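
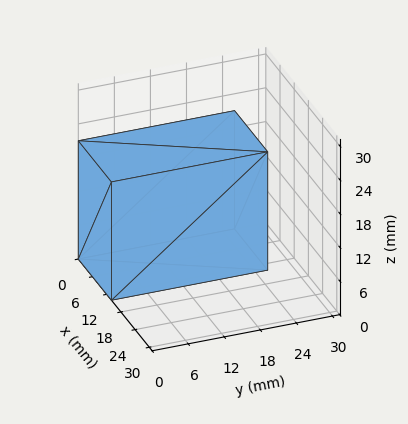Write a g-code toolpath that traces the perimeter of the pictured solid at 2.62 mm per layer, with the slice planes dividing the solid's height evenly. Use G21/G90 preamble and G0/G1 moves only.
Reading the render: the shape is a rectangular box, roughly 14 × 26 mm footprint and 21 mm tall (dimensions read to the nearest mm from the axis ticks). For the g-code, the solid's height is divided into equal slices at the stated Δz and each level perimeter traced with G1 moves after a G0 lift.

; perimeter-only toolpath
G21 ; units = mm
G90 ; absolute positioning
G28 ; home
; layer 1
G0 Z2.62
G0 X0.00 Y0.00
G1 X14.00 Y0.00
G1 X14.00 Y26.00
G1 X0.00 Y26.00
G1 X0.00 Y0.00
; layer 2
G0 Z5.25
G0 X0.00 Y0.00
G1 X14.00 Y0.00
G1 X14.00 Y26.00
G1 X0.00 Y26.00
G1 X0.00 Y0.00
; layer 3
G0 Z7.88
G0 X0.00 Y0.00
G1 X14.00 Y0.00
G1 X14.00 Y26.00
G1 X0.00 Y26.00
G1 X0.00 Y0.00
; layer 4
G0 Z10.50
G0 X0.00 Y0.00
G1 X14.00 Y0.00
G1 X14.00 Y26.00
G1 X0.00 Y26.00
G1 X0.00 Y0.00
; layer 5
G0 Z13.12
G0 X0.00 Y0.00
G1 X14.00 Y0.00
G1 X14.00 Y26.00
G1 X0.00 Y26.00
G1 X0.00 Y0.00
; layer 6
G0 Z15.75
G0 X0.00 Y0.00
G1 X14.00 Y0.00
G1 X14.00 Y26.00
G1 X0.00 Y26.00
G1 X0.00 Y0.00
; layer 7
G0 Z18.38
G0 X0.00 Y0.00
G1 X14.00 Y0.00
G1 X14.00 Y26.00
G1 X0.00 Y26.00
G1 X0.00 Y0.00
; layer 8
G0 Z21.00
G0 X0.00 Y0.00
G1 X14.00 Y0.00
G1 X14.00 Y26.00
G1 X0.00 Y26.00
G1 X0.00 Y0.00
M2 ; end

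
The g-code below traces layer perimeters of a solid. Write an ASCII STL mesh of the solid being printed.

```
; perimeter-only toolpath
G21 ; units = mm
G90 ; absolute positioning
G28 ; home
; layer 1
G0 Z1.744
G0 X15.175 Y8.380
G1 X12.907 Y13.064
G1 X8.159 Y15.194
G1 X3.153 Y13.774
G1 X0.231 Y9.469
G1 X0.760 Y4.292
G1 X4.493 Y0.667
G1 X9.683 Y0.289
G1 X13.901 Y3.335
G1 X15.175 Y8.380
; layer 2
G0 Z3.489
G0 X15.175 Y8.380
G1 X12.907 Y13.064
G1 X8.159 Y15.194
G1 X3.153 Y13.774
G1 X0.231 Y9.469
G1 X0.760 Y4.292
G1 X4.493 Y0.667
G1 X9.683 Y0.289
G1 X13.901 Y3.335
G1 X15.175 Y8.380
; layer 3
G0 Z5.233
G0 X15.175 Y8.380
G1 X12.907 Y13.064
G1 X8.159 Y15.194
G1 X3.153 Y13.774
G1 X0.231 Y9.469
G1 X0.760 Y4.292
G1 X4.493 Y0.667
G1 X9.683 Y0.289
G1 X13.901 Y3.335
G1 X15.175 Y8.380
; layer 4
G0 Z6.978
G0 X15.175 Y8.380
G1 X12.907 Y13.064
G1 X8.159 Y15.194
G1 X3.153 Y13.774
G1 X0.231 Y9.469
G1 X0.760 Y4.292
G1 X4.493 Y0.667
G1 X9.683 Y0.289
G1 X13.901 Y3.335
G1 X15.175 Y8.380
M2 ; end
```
solid part
  facet normal 0.0000 0.0000 -1.0000
    outer loop
      vertex 8.159 15.194 0.000
      vertex 12.907 13.064 0.000
      vertex 15.175 8.380 0.000
    endloop
  endfacet
  facet normal 0.0000 0.0000 -1.0000
    outer loop
      vertex 3.153 13.774 0.000
      vertex 8.159 15.194 0.000
      vertex 15.175 8.380 0.000
    endloop
  endfacet
  facet normal 0.0000 0.0000 -1.0000
    outer loop
      vertex 0.231 9.469 0.000
      vertex 3.153 13.774 0.000
      vertex 15.175 8.380 0.000
    endloop
  endfacet
  facet normal 0.0000 0.0000 -1.0000
    outer loop
      vertex 0.760 4.292 0.000
      vertex 0.231 9.469 0.000
      vertex 15.175 8.380 0.000
    endloop
  endfacet
  facet normal 0.0000 0.0000 -1.0000
    outer loop
      vertex 4.493 0.667 0.000
      vertex 0.760 4.292 0.000
      vertex 15.175 8.380 0.000
    endloop
  endfacet
  facet normal 0.0000 0.0000 -1.0000
    outer loop
      vertex 9.683 0.289 0.000
      vertex 4.493 0.667 0.000
      vertex 15.175 8.380 0.000
    endloop
  endfacet
  facet normal 0.0000 0.0000 -1.0000
    outer loop
      vertex 13.901 3.335 0.000
      vertex 9.683 0.289 0.000
      vertex 15.175 8.380 0.000
    endloop
  endfacet
  facet normal 0.0000 0.0000 1.0000
    outer loop
      vertex 15.175 8.380 6.978
      vertex 12.907 13.064 6.978
      vertex 8.159 15.194 6.978
    endloop
  endfacet
  facet normal 0.0000 0.0000 1.0000
    outer loop
      vertex 15.175 8.380 6.978
      vertex 8.159 15.194 6.978
      vertex 3.153 13.774 6.978
    endloop
  endfacet
  facet normal 0.0000 0.0000 1.0000
    outer loop
      vertex 15.175 8.380 6.978
      vertex 3.153 13.774 6.978
      vertex 0.231 9.469 6.978
    endloop
  endfacet
  facet normal 0.0000 0.0000 1.0000
    outer loop
      vertex 15.175 8.380 6.978
      vertex 0.231 9.469 6.978
      vertex 0.760 4.292 6.978
    endloop
  endfacet
  facet normal 0.0000 0.0000 1.0000
    outer loop
      vertex 15.175 8.380 6.978
      vertex 0.760 4.292 6.978
      vertex 4.493 0.667 6.978
    endloop
  endfacet
  facet normal 0.0000 0.0000 1.0000
    outer loop
      vertex 15.175 8.380 6.978
      vertex 4.493 0.667 6.978
      vertex 9.683 0.289 6.978
    endloop
  endfacet
  facet normal 0.0000 0.0000 1.0000
    outer loop
      vertex 15.175 8.380 6.978
      vertex 9.683 0.289 6.978
      vertex 13.901 3.335 6.978
    endloop
  endfacet
  facet normal 0.9000 0.4358 0.0000
    outer loop
      vertex 15.175 8.380 0.000
      vertex 12.907 13.064 0.000
      vertex 12.907 13.064 6.978
    endloop
  endfacet
  facet normal 0.9000 0.4358 0.0000
    outer loop
      vertex 15.175 8.380 0.000
      vertex 12.907 13.064 6.978
      vertex 15.175 8.380 6.978
    endloop
  endfacet
  facet normal 0.4093 0.9124 0.0000
    outer loop
      vertex 12.907 13.064 0.000
      vertex 8.159 15.194 0.000
      vertex 8.159 15.194 6.978
    endloop
  endfacet
  facet normal 0.4093 0.9124 0.0000
    outer loop
      vertex 12.907 13.064 0.000
      vertex 8.159 15.194 6.978
      vertex 12.907 13.064 6.978
    endloop
  endfacet
  facet normal -0.2729 0.9620 0.0000
    outer loop
      vertex 8.159 15.194 0.000
      vertex 3.153 13.774 0.000
      vertex 3.153 13.774 6.978
    endloop
  endfacet
  facet normal -0.2729 0.9620 0.0000
    outer loop
      vertex 8.159 15.194 0.000
      vertex 3.153 13.774 6.978
      vertex 8.159 15.194 6.978
    endloop
  endfacet
  facet normal -0.8274 0.5616 0.0000
    outer loop
      vertex 3.153 13.774 0.000
      vertex 0.231 9.469 0.000
      vertex 0.231 9.469 6.978
    endloop
  endfacet
  facet normal -0.8274 0.5616 0.0000
    outer loop
      vertex 3.153 13.774 0.000
      vertex 0.231 9.469 6.978
      vertex 3.153 13.774 6.978
    endloop
  endfacet
  facet normal -0.9948 -0.1017 0.0000
    outer loop
      vertex 0.231 9.469 0.000
      vertex 0.760 4.292 0.000
      vertex 0.760 4.292 6.978
    endloop
  endfacet
  facet normal -0.9948 -0.1017 0.0000
    outer loop
      vertex 0.231 9.469 0.000
      vertex 0.760 4.292 6.978
      vertex 0.231 9.469 6.978
    endloop
  endfacet
  facet normal -0.6967 -0.7174 0.0000
    outer loop
      vertex 0.760 4.292 0.000
      vertex 4.493 0.667 0.000
      vertex 4.493 0.667 6.978
    endloop
  endfacet
  facet normal -0.6967 -0.7174 0.0000
    outer loop
      vertex 0.760 4.292 0.000
      vertex 4.493 0.667 6.978
      vertex 0.760 4.292 6.978
    endloop
  endfacet
  facet normal -0.0726 -0.9974 0.0000
    outer loop
      vertex 4.493 0.667 0.000
      vertex 9.683 0.289 0.000
      vertex 9.683 0.289 6.978
    endloop
  endfacet
  facet normal -0.0726 -0.9974 0.0000
    outer loop
      vertex 4.493 0.667 0.000
      vertex 9.683 0.289 6.978
      vertex 4.493 0.667 6.978
    endloop
  endfacet
  facet normal 0.5854 -0.8107 0.0000
    outer loop
      vertex 9.683 0.289 0.000
      vertex 13.901 3.335 0.000
      vertex 13.901 3.335 6.978
    endloop
  endfacet
  facet normal 0.5854 -0.8107 0.0000
    outer loop
      vertex 9.683 0.289 0.000
      vertex 13.901 3.335 6.978
      vertex 9.683 0.289 6.978
    endloop
  endfacet
  facet normal 0.9696 -0.2448 0.0000
    outer loop
      vertex 13.901 3.335 0.000
      vertex 15.175 8.380 0.000
      vertex 15.175 8.380 6.978
    endloop
  endfacet
  facet normal 0.9696 -0.2448 0.0000
    outer loop
      vertex 13.901 3.335 0.000
      vertex 15.175 8.380 6.978
      vertex 13.901 3.335 6.978
    endloop
  endfacet
endsolid part

The G0 Z moves step by Δz≈1.744 mm. Every layer's G1 loop is the same polygon, so the solid is a straight extrusion of it from z=0 to z≈6.98. Closing with flat bottom and top caps and triangulating gives 32 facets — a regular 9-sided prism (a cylinder approximated with 9 flat sides), circumscribed radius ≈ 7.61 mm, height ≈ 6.98 mm.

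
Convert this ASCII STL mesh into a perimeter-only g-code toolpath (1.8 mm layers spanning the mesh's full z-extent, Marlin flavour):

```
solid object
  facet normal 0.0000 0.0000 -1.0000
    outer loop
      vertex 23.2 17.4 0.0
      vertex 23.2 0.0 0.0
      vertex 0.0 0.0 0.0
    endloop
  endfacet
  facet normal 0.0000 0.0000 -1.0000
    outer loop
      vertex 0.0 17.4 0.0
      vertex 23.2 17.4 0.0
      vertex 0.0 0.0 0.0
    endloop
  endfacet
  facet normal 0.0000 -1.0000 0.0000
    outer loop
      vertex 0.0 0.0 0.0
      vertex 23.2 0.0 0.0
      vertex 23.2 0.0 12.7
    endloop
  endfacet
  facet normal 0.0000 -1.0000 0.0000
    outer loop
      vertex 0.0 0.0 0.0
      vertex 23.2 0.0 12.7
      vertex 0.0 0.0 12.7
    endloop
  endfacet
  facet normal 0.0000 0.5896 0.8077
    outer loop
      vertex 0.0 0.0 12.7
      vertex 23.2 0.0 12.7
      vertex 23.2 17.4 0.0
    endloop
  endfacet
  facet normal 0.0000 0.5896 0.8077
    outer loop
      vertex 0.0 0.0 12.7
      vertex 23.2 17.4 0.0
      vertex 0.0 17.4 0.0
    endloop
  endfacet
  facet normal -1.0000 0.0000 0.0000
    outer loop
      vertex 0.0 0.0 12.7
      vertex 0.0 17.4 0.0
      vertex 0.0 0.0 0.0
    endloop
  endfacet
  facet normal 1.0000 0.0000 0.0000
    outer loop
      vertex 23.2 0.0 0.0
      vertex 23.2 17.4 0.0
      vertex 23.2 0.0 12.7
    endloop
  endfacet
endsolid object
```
; perimeter-only toolpath
G21 ; units = mm
G90 ; absolute positioning
G28 ; home
; layer 1
G0 Z1.8
G0 X0.0 Y0.0
G1 X23.2 Y0.0
G1 X23.2 Y14.9
G1 X0.0 Y14.9
G1 X0.0 Y0.0
; layer 2
G0 Z3.6
G0 X0.0 Y0.0
G1 X23.2 Y0.0
G1 X23.2 Y12.4
G1 X0.0 Y12.4
G1 X0.0 Y0.0
; layer 3
G0 Z5.4
G0 X0.0 Y0.0
G1 X23.2 Y0.0
G1 X23.2 Y9.9
G1 X0.0 Y9.9
G1 X0.0 Y0.0
; layer 4
G0 Z7.3
G0 X0.0 Y0.0
G1 X23.2 Y0.0
G1 X23.2 Y7.5
G1 X0.0 Y7.5
G1 X0.0 Y0.0
; layer 5
G0 Z9.1
G0 X0.0 Y0.0
G1 X23.2 Y0.0
G1 X23.2 Y5.0
G1 X0.0 Y5.0
G1 X0.0 Y0.0
; layer 6
G0 Z10.9
G0 X0.0 Y0.0
G1 X23.2 Y0.0
G1 X23.2 Y2.5
G1 X0.0 Y2.5
G1 X0.0 Y0.0
M2 ; end

The solid is a wedge (ramp): 23.2 × 17.4 mm base, rising to 12.7 mm along the y=0 edge and sloping linearly to z=0 at y=17.4. Slicing at Δz = 1.8 mm — 7 equal slices spanning the solid's height, so layer i sits at z = i·h/7 — gives 6 non-empty perimeters. Each is a 4-segment closed polygon; G0 lifts to the layer z and rapids to the start vertex, then G1 traces the edges. The cross-section shrinks linearly with z (the slice at the apex is degenerate and omitted).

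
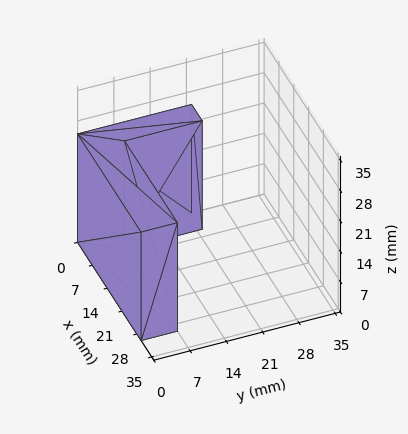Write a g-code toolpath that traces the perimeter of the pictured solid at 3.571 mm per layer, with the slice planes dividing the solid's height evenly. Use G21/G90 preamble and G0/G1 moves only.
Reading the render: the shape is an L-shaped prism: outer 30 × 22 mm, arm thicknesses ≈ 7 mm (horizontal) and 5 mm (vertical), extruded 25 mm in z (dimensions read to the nearest mm from the axis ticks). For the g-code, the solid's height is divided into equal slices at the stated Δz and each level perimeter traced with G1 moves after a G0 lift.

; perimeter-only toolpath
G21 ; units = mm
G90 ; absolute positioning
G28 ; home
; layer 1
G0 Z3.571
G0 X0.000 Y0.000
G1 X30.000 Y0.000
G1 X30.000 Y7.000
G1 X5.000 Y7.000
G1 X5.000 Y22.000
G1 X0.000 Y22.000
G1 X0.000 Y0.000
; layer 2
G0 Z7.143
G0 X0.000 Y0.000
G1 X30.000 Y0.000
G1 X30.000 Y7.000
G1 X5.000 Y7.000
G1 X5.000 Y22.000
G1 X0.000 Y22.000
G1 X0.000 Y0.000
; layer 3
G0 Z10.714
G0 X0.000 Y0.000
G1 X30.000 Y0.000
G1 X30.000 Y7.000
G1 X5.000 Y7.000
G1 X5.000 Y22.000
G1 X0.000 Y22.000
G1 X0.000 Y0.000
; layer 4
G0 Z14.286
G0 X0.000 Y0.000
G1 X30.000 Y0.000
G1 X30.000 Y7.000
G1 X5.000 Y7.000
G1 X5.000 Y22.000
G1 X0.000 Y22.000
G1 X0.000 Y0.000
; layer 5
G0 Z17.857
G0 X0.000 Y0.000
G1 X30.000 Y0.000
G1 X30.000 Y7.000
G1 X5.000 Y7.000
G1 X5.000 Y22.000
G1 X0.000 Y22.000
G1 X0.000 Y0.000
; layer 6
G0 Z21.429
G0 X0.000 Y0.000
G1 X30.000 Y0.000
G1 X30.000 Y7.000
G1 X5.000 Y7.000
G1 X5.000 Y22.000
G1 X0.000 Y22.000
G1 X0.000 Y0.000
; layer 7
G0 Z25.000
G0 X0.000 Y0.000
G1 X30.000 Y0.000
G1 X30.000 Y7.000
G1 X5.000 Y7.000
G1 X5.000 Y22.000
G1 X0.000 Y22.000
G1 X0.000 Y0.000
M2 ; end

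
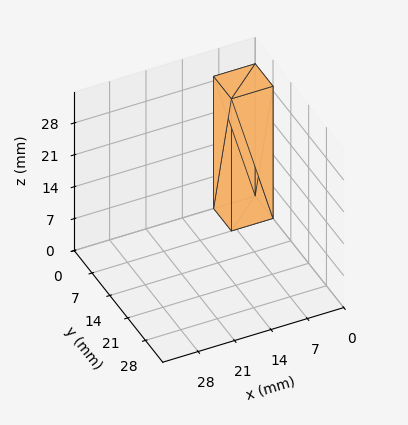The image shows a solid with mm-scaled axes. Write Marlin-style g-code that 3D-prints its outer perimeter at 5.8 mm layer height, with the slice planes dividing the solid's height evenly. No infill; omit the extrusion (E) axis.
Reading the render: the shape is a rectangular box, roughly 8 × 7 mm footprint and 29 mm tall (dimensions read to the nearest mm from the axis ticks). For the g-code, the solid's height is divided into equal slices at the stated Δz and each level perimeter traced with G1 moves after a G0 lift.

; perimeter-only toolpath
G21 ; units = mm
G90 ; absolute positioning
G28 ; home
; layer 1
G0 Z5.8
G0 X0.0 Y0.0
G1 X8.0 Y0.0
G1 X8.0 Y7.0
G1 X0.0 Y7.0
G1 X0.0 Y0.0
; layer 2
G0 Z11.6
G0 X0.0 Y0.0
G1 X8.0 Y0.0
G1 X8.0 Y7.0
G1 X0.0 Y7.0
G1 X0.0 Y0.0
; layer 3
G0 Z17.4
G0 X0.0 Y0.0
G1 X8.0 Y0.0
G1 X8.0 Y7.0
G1 X0.0 Y7.0
G1 X0.0 Y0.0
; layer 4
G0 Z23.2
G0 X0.0 Y0.0
G1 X8.0 Y0.0
G1 X8.0 Y7.0
G1 X0.0 Y7.0
G1 X0.0 Y0.0
; layer 5
G0 Z29.0
G0 X0.0 Y0.0
G1 X8.0 Y0.0
G1 X8.0 Y7.0
G1 X0.0 Y7.0
G1 X0.0 Y0.0
M2 ; end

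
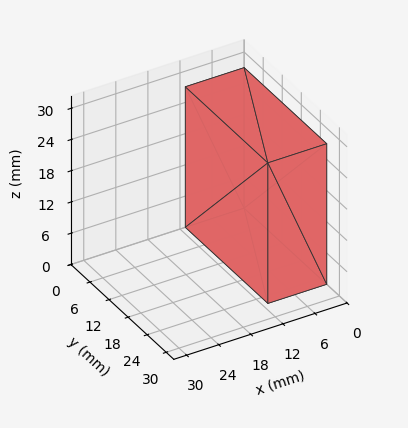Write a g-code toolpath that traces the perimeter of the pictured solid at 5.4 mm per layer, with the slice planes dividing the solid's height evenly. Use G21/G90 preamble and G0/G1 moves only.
Reading the render: the shape is a rectangular box, roughly 11 × 26 mm footprint and 27 mm tall (dimensions read to the nearest mm from the axis ticks). For the g-code, the solid's height is divided into equal slices at the stated Δz and each level perimeter traced with G1 moves after a G0 lift.

; perimeter-only toolpath
G21 ; units = mm
G90 ; absolute positioning
G28 ; home
; layer 1
G0 Z5.4
G0 X0.0 Y0.0
G1 X11.0 Y0.0
G1 X11.0 Y26.0
G1 X0.0 Y26.0
G1 X0.0 Y0.0
; layer 2
G0 Z10.8
G0 X0.0 Y0.0
G1 X11.0 Y0.0
G1 X11.0 Y26.0
G1 X0.0 Y26.0
G1 X0.0 Y0.0
; layer 3
G0 Z16.2
G0 X0.0 Y0.0
G1 X11.0 Y0.0
G1 X11.0 Y26.0
G1 X0.0 Y26.0
G1 X0.0 Y0.0
; layer 4
G0 Z21.6
G0 X0.0 Y0.0
G1 X11.0 Y0.0
G1 X11.0 Y26.0
G1 X0.0 Y26.0
G1 X0.0 Y0.0
; layer 5
G0 Z27.0
G0 X0.0 Y0.0
G1 X11.0 Y0.0
G1 X11.0 Y26.0
G1 X0.0 Y26.0
G1 X0.0 Y0.0
M2 ; end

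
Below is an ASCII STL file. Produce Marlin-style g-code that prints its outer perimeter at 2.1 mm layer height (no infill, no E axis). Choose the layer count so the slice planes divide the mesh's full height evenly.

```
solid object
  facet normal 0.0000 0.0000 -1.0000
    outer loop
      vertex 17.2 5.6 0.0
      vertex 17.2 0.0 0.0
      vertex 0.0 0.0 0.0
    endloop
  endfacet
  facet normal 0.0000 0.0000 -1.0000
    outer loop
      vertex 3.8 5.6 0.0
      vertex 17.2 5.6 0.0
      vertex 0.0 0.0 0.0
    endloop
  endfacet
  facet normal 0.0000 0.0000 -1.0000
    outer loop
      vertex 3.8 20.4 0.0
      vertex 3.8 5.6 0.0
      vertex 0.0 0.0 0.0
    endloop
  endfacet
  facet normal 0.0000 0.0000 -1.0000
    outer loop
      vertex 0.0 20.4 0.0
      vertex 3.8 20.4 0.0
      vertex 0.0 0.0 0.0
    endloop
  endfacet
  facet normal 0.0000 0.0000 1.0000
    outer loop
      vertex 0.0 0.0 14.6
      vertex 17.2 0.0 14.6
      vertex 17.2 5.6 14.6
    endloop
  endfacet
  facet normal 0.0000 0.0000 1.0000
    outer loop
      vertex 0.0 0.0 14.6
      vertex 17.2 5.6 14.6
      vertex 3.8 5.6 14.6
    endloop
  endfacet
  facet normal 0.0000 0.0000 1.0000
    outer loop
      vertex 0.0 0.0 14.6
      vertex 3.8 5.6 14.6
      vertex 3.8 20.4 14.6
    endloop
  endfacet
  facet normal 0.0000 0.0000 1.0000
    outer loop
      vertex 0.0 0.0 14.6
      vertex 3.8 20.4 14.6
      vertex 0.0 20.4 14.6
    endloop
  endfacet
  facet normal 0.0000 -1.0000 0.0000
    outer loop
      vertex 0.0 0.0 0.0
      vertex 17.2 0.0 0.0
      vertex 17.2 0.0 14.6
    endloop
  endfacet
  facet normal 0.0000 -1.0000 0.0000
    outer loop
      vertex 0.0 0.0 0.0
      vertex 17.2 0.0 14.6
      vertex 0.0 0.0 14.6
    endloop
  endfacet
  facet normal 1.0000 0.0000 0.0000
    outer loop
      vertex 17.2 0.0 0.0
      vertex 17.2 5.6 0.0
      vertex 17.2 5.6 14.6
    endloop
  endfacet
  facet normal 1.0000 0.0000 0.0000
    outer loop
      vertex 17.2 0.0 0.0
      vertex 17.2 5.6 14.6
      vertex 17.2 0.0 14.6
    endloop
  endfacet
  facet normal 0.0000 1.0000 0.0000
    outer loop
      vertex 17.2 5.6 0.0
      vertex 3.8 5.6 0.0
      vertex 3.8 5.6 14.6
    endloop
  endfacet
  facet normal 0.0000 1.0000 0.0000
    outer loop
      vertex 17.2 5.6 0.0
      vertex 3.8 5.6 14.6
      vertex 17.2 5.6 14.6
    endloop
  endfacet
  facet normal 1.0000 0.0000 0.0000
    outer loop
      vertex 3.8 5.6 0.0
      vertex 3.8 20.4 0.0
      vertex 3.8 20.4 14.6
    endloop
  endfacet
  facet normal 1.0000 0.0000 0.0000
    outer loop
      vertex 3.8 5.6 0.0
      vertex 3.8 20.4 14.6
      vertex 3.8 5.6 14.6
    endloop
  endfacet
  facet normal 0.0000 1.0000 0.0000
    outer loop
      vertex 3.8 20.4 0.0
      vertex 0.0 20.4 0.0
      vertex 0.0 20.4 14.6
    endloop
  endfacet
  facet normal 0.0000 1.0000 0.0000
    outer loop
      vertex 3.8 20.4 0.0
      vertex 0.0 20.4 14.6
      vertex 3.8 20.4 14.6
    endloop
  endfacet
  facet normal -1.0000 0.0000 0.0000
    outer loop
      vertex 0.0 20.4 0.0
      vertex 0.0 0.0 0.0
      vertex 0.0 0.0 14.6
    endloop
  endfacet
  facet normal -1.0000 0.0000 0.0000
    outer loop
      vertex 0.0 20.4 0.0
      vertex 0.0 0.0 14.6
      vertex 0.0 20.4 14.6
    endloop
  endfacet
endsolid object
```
; perimeter-only toolpath
G21 ; units = mm
G90 ; absolute positioning
G28 ; home
; layer 1
G0 Z2.1
G0 X0.0 Y0.0
G1 X17.2 Y0.0
G1 X17.2 Y5.6
G1 X3.8 Y5.6
G1 X3.8 Y20.4
G1 X0.0 Y20.4
G1 X0.0 Y0.0
; layer 2
G0 Z4.2
G0 X0.0 Y0.0
G1 X17.2 Y0.0
G1 X17.2 Y5.6
G1 X3.8 Y5.6
G1 X3.8 Y20.4
G1 X0.0 Y20.4
G1 X0.0 Y0.0
; layer 3
G0 Z6.3
G0 X0.0 Y0.0
G1 X17.2 Y0.0
G1 X17.2 Y5.6
G1 X3.8 Y5.6
G1 X3.8 Y20.4
G1 X0.0 Y20.4
G1 X0.0 Y0.0
; layer 4
G0 Z8.3
G0 X0.0 Y0.0
G1 X17.2 Y0.0
G1 X17.2 Y5.6
G1 X3.8 Y5.6
G1 X3.8 Y20.4
G1 X0.0 Y20.4
G1 X0.0 Y0.0
; layer 5
G0 Z10.4
G0 X0.0 Y0.0
G1 X17.2 Y0.0
G1 X17.2 Y5.6
G1 X3.8 Y5.6
G1 X3.8 Y20.4
G1 X0.0 Y20.4
G1 X0.0 Y0.0
; layer 6
G0 Z12.5
G0 X0.0 Y0.0
G1 X17.2 Y0.0
G1 X17.2 Y5.6
G1 X3.8 Y5.6
G1 X3.8 Y20.4
G1 X0.0 Y20.4
G1 X0.0 Y0.0
; layer 7
G0 Z14.6
G0 X0.0 Y0.0
G1 X17.2 Y0.0
G1 X17.2 Y5.6
G1 X3.8 Y5.6
G1 X3.8 Y20.4
G1 X0.0 Y20.4
G1 X0.0 Y0.0
M2 ; end

The solid is an L-shaped prism: outer 17.2 × 20.4 mm, arm thicknesses ≈ 5.6 mm (horizontal) and 3.8 mm (vertical), extruded 14.6 mm in z. Slicing at Δz = 2.1 mm — 7 equal slices spanning the solid's height, so layer i sits at z = i·h/7 — gives 7 non-empty perimeters. Each is a 6-segment closed polygon; G0 lifts to the layer z and rapids to the start vertex, then G1 traces the edges.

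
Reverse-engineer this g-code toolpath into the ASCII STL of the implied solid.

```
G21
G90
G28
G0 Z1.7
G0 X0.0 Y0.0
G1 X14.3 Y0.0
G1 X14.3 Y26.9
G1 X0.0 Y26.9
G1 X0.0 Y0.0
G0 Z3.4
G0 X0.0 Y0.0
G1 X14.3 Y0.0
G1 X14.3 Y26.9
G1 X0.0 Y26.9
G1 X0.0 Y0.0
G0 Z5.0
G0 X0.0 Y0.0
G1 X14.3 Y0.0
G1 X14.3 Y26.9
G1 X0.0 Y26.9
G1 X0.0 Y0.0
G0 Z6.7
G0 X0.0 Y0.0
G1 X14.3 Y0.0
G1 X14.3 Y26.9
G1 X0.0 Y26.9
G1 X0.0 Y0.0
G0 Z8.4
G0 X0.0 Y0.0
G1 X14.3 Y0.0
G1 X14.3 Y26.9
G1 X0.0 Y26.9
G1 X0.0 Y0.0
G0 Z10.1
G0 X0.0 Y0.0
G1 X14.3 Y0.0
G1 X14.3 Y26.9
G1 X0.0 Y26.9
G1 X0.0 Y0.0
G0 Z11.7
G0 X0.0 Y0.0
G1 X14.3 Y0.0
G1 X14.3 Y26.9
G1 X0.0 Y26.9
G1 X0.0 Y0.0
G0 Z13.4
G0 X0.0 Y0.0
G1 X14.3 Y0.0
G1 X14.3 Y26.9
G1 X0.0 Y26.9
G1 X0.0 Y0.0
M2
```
solid part
  facet normal 0.0000 0.0000 -1.0000
    outer loop
      vertex 14.3 26.9 0.0
      vertex 14.3 0.0 0.0
      vertex 0.0 0.0 0.0
    endloop
  endfacet
  facet normal 0.0000 0.0000 -1.0000
    outer loop
      vertex 0.0 26.9 0.0
      vertex 14.3 26.9 0.0
      vertex 0.0 0.0 0.0
    endloop
  endfacet
  facet normal 0.0000 0.0000 1.0000
    outer loop
      vertex 0.0 0.0 13.4
      vertex 14.3 0.0 13.4
      vertex 14.3 26.9 13.4
    endloop
  endfacet
  facet normal 0.0000 0.0000 1.0000
    outer loop
      vertex 0.0 0.0 13.4
      vertex 14.3 26.9 13.4
      vertex 0.0 26.9 13.4
    endloop
  endfacet
  facet normal 0.0000 -1.0000 0.0000
    outer loop
      vertex 0.0 0.0 0.0
      vertex 14.3 0.0 0.0
      vertex 14.3 0.0 13.4
    endloop
  endfacet
  facet normal 0.0000 -1.0000 0.0000
    outer loop
      vertex 0.0 0.0 0.0
      vertex 14.3 0.0 13.4
      vertex 0.0 0.0 13.4
    endloop
  endfacet
  facet normal 0.0000 1.0000 0.0000
    outer loop
      vertex 14.3 26.9 13.4
      vertex 14.3 26.9 0.0
      vertex 0.0 26.9 0.0
    endloop
  endfacet
  facet normal 0.0000 1.0000 0.0000
    outer loop
      vertex 0.0 26.9 13.4
      vertex 14.3 26.9 13.4
      vertex 0.0 26.9 0.0
    endloop
  endfacet
  facet normal -1.0000 0.0000 0.0000
    outer loop
      vertex 0.0 26.9 13.4
      vertex 0.0 26.9 0.0
      vertex 0.0 0.0 0.0
    endloop
  endfacet
  facet normal -1.0000 0.0000 0.0000
    outer loop
      vertex 0.0 0.0 13.4
      vertex 0.0 26.9 13.4
      vertex 0.0 0.0 0.0
    endloop
  endfacet
  facet normal 1.0000 0.0000 0.0000
    outer loop
      vertex 14.3 0.0 0.0
      vertex 14.3 26.9 0.0
      vertex 14.3 26.9 13.4
    endloop
  endfacet
  facet normal 1.0000 0.0000 0.0000
    outer loop
      vertex 14.3 0.0 0.0
      vertex 14.3 26.9 13.4
      vertex 14.3 0.0 13.4
    endloop
  endfacet
endsolid part

The G0 Z moves step by Δz≈1.7 mm. Every layer's G1 loop is the same polygon, so the solid is a straight extrusion of it from z=0 to z≈13.4. Closing with flat bottom and top caps and triangulating gives 12 facets — a rectangular box, roughly 14.3 × 26.9 mm footprint and 13.4 mm tall.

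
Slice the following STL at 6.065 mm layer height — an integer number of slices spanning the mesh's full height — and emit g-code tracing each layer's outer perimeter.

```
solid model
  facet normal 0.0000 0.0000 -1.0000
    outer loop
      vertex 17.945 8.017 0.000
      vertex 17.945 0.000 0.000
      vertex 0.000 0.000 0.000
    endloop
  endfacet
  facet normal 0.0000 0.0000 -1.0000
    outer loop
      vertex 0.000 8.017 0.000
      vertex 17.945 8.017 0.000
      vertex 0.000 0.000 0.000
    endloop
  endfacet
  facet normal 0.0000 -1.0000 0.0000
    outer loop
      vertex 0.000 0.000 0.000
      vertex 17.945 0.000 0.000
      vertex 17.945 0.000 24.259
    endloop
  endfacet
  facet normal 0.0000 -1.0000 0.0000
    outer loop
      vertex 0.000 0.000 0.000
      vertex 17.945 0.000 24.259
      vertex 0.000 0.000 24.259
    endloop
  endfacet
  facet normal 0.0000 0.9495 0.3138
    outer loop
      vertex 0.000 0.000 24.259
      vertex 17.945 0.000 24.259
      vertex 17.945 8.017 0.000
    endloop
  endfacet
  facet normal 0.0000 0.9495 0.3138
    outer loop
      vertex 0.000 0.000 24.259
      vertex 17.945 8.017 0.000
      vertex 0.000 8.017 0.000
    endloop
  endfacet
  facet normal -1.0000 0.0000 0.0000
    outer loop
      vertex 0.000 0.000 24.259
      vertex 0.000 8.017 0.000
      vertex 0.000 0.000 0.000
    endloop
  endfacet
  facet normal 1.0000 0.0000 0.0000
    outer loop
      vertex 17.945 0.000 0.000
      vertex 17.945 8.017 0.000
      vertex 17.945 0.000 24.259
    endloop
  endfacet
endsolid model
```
; perimeter-only toolpath
G21 ; units = mm
G90 ; absolute positioning
G28 ; home
; layer 1
G0 Z6.065
G0 X0.000 Y0.000
G1 X17.945 Y0.000
G1 X17.945 Y6.013
G1 X0.000 Y6.013
G1 X0.000 Y0.000
; layer 2
G0 Z12.130
G0 X0.000 Y0.000
G1 X17.945 Y0.000
G1 X17.945 Y4.008
G1 X0.000 Y4.008
G1 X0.000 Y0.000
; layer 3
G0 Z18.194
G0 X0.000 Y0.000
G1 X17.945 Y0.000
G1 X17.945 Y2.004
G1 X0.000 Y2.004
G1 X0.000 Y0.000
M2 ; end

The solid is a wedge (ramp): 17.9 × 8.02 mm base, rising to 24.3 mm along the y=0 edge and sloping linearly to z=0 at y=8.02. Slicing at Δz = 6.065 mm — 4 equal slices spanning the solid's height, so layer i sits at z = i·h/4 — gives 3 non-empty perimeters. Each is a 4-segment closed polygon; G0 lifts to the layer z and rapids to the start vertex, then G1 traces the edges. The cross-section shrinks linearly with z (the slice at the apex is degenerate and omitted).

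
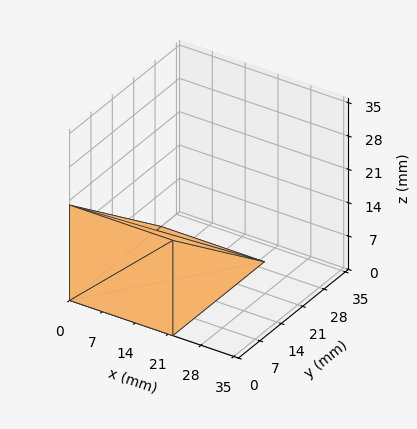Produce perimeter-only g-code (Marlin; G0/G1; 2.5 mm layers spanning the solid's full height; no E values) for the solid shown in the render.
Reading the render: the shape is a wedge (ramp): 22 × 30 mm base, rising to 20 mm along the y=0 edge and sloping linearly to z=0 at y=30 (dimensions read to the nearest mm from the axis ticks). For the g-code, the solid's height is divided into equal slices at the stated Δz and each level perimeter traced with G1 moves after a G0 lift.

; perimeter-only toolpath
G21 ; units = mm
G90 ; absolute positioning
G28 ; home
; layer 1
G0 Z2.5
G0 X0.0 Y0.0
G1 X22.0 Y0.0
G1 X22.0 Y26.2
G1 X0.0 Y26.2
G1 X0.0 Y0.0
; layer 2
G0 Z5.0
G0 X0.0 Y0.0
G1 X22.0 Y0.0
G1 X22.0 Y22.5
G1 X0.0 Y22.5
G1 X0.0 Y0.0
; layer 3
G0 Z7.5
G0 X0.0 Y0.0
G1 X22.0 Y0.0
G1 X22.0 Y18.8
G1 X0.0 Y18.8
G1 X0.0 Y0.0
; layer 4
G0 Z10.0
G0 X0.0 Y0.0
G1 X22.0 Y0.0
G1 X22.0 Y15.0
G1 X0.0 Y15.0
G1 X0.0 Y0.0
; layer 5
G0 Z12.5
G0 X0.0 Y0.0
G1 X22.0 Y0.0
G1 X22.0 Y11.2
G1 X0.0 Y11.2
G1 X0.0 Y0.0
; layer 6
G0 Z15.0
G0 X0.0 Y0.0
G1 X22.0 Y0.0
G1 X22.0 Y7.5
G1 X0.0 Y7.5
G1 X0.0 Y0.0
; layer 7
G0 Z17.5
G0 X0.0 Y0.0
G1 X22.0 Y0.0
G1 X22.0 Y3.8
G1 X0.0 Y3.8
G1 X0.0 Y0.0
M2 ; end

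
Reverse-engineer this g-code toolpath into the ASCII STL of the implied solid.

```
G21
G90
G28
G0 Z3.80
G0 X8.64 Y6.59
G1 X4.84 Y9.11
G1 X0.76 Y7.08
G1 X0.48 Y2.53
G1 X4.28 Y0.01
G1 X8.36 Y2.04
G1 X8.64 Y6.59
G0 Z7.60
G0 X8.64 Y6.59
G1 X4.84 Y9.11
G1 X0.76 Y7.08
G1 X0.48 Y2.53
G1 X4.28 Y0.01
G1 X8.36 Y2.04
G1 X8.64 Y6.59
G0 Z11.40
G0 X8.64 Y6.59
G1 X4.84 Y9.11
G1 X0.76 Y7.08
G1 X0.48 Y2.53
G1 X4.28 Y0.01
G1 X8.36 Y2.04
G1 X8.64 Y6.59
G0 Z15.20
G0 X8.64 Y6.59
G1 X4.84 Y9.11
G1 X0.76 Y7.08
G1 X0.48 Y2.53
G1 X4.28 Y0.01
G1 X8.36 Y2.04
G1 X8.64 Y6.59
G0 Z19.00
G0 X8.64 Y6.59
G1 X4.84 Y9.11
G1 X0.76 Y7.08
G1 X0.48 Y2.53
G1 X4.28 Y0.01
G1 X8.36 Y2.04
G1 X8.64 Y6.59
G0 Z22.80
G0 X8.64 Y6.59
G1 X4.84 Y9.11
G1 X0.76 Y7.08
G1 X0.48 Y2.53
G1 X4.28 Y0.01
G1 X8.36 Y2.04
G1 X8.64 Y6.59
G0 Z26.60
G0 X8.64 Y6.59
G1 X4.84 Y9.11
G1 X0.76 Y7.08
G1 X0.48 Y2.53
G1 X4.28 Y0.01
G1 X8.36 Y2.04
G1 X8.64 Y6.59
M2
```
solid part
  facet normal 0.0000 0.0000 -1.0000
    outer loop
      vertex 0.76 7.08 0.00
      vertex 4.84 9.11 0.00
      vertex 8.64 6.59 0.00
    endloop
  endfacet
  facet normal 0.0000 0.0000 -1.0000
    outer loop
      vertex 0.48 2.53 0.00
      vertex 0.76 7.08 0.00
      vertex 8.64 6.59 0.00
    endloop
  endfacet
  facet normal 0.0000 0.0000 -1.0000
    outer loop
      vertex 4.28 0.01 0.00
      vertex 0.48 2.53 0.00
      vertex 8.64 6.59 0.00
    endloop
  endfacet
  facet normal 0.0000 0.0000 -1.0000
    outer loop
      vertex 8.36 2.04 0.00
      vertex 4.28 0.01 0.00
      vertex 8.64 6.59 0.00
    endloop
  endfacet
  facet normal 0.0000 0.0000 1.0000
    outer loop
      vertex 8.64 6.59 26.60
      vertex 4.84 9.11 26.60
      vertex 0.76 7.08 26.60
    endloop
  endfacet
  facet normal 0.0000 0.0000 1.0000
    outer loop
      vertex 8.64 6.59 26.60
      vertex 0.76 7.08 26.60
      vertex 0.48 2.53 26.60
    endloop
  endfacet
  facet normal 0.0000 0.0000 1.0000
    outer loop
      vertex 8.64 6.59 26.60
      vertex 0.48 2.53 26.60
      vertex 4.28 0.01 26.60
    endloop
  endfacet
  facet normal 0.0000 0.0000 1.0000
    outer loop
      vertex 8.64 6.59 26.60
      vertex 4.28 0.01 26.60
      vertex 8.36 2.04 26.60
    endloop
  endfacet
  facet normal 0.5527 0.8334 0.0000
    outer loop
      vertex 8.64 6.59 0.00
      vertex 4.84 9.11 0.00
      vertex 4.84 9.11 26.60
    endloop
  endfacet
  facet normal 0.5527 0.8334 0.0000
    outer loop
      vertex 8.64 6.59 0.00
      vertex 4.84 9.11 26.60
      vertex 8.64 6.59 26.60
    endloop
  endfacet
  facet normal -0.4455 0.8953 0.0000
    outer loop
      vertex 4.84 9.11 0.00
      vertex 0.76 7.08 0.00
      vertex 0.76 7.08 26.60
    endloop
  endfacet
  facet normal -0.4455 0.8953 0.0000
    outer loop
      vertex 4.84 9.11 0.00
      vertex 0.76 7.08 26.60
      vertex 4.84 9.11 26.60
    endloop
  endfacet
  facet normal -0.9981 0.0614 0.0000
    outer loop
      vertex 0.76 7.08 0.00
      vertex 0.48 2.53 0.00
      vertex 0.48 2.53 26.60
    endloop
  endfacet
  facet normal -0.9981 0.0614 0.0000
    outer loop
      vertex 0.76 7.08 0.00
      vertex 0.48 2.53 26.60
      vertex 0.76 7.08 26.60
    endloop
  endfacet
  facet normal -0.5527 -0.8334 0.0000
    outer loop
      vertex 0.48 2.53 0.00
      vertex 4.28 0.01 0.00
      vertex 4.28 0.01 26.60
    endloop
  endfacet
  facet normal -0.5527 -0.8334 0.0000
    outer loop
      vertex 0.48 2.53 0.00
      vertex 4.28 0.01 26.60
      vertex 0.48 2.53 26.60
    endloop
  endfacet
  facet normal 0.4455 -0.8953 0.0000
    outer loop
      vertex 4.28 0.01 0.00
      vertex 8.36 2.04 0.00
      vertex 8.36 2.04 26.60
    endloop
  endfacet
  facet normal 0.4455 -0.8953 0.0000
    outer loop
      vertex 4.28 0.01 0.00
      vertex 8.36 2.04 26.60
      vertex 4.28 0.01 26.60
    endloop
  endfacet
  facet normal 0.9981 -0.0614 0.0000
    outer loop
      vertex 8.36 2.04 0.00
      vertex 8.64 6.59 0.00
      vertex 8.64 6.59 26.60
    endloop
  endfacet
  facet normal 0.9981 -0.0614 0.0000
    outer loop
      vertex 8.36 2.04 0.00
      vertex 8.64 6.59 26.60
      vertex 8.36 2.04 26.60
    endloop
  endfacet
endsolid part

The G0 Z moves step by Δz≈3.80 mm. Every layer's G1 loop is the same polygon, so the solid is a straight extrusion of it from z=0 to z≈26.6. Closing with flat bottom and top caps and triangulating gives 20 facets — a regular 6-sided prism (a cylinder approximated with 6 flat sides), circumscribed radius ≈ 4.56 mm, height ≈ 26.6 mm.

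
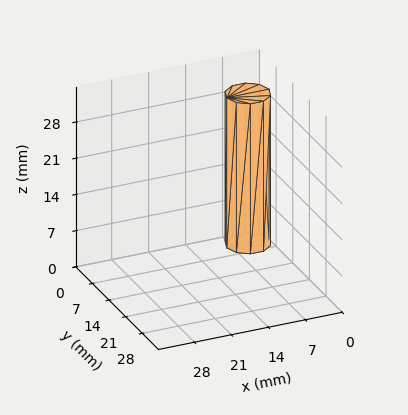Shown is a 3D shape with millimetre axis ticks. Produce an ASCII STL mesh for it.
Reading the render: the shape is a regular 10-sided prism (a cylinder approximated with 10 flat sides), circumscribed radius ≈ 4 mm, height ≈ 29 mm (dimensions read to the nearest mm from the axis ticks). For the STL, each face is triangulated and given an outward normal.

solid part
  facet normal 0.0000 0.0000 -1.0000
    outer loop
      vertex 5.24 7.80 0.00
      vertex 7.24 6.35 0.00
      vertex 8.00 4.00 0.00
    endloop
  endfacet
  facet normal 0.0000 0.0000 -1.0000
    outer loop
      vertex 2.76 7.80 0.00
      vertex 5.24 7.80 0.00
      vertex 8.00 4.00 0.00
    endloop
  endfacet
  facet normal 0.0000 0.0000 -1.0000
    outer loop
      vertex 0.76 6.35 0.00
      vertex 2.76 7.80 0.00
      vertex 8.00 4.00 0.00
    endloop
  endfacet
  facet normal 0.0000 0.0000 -1.0000
    outer loop
      vertex 0.00 4.00 0.00
      vertex 0.76 6.35 0.00
      vertex 8.00 4.00 0.00
    endloop
  endfacet
  facet normal 0.0000 0.0000 -1.0000
    outer loop
      vertex 0.76 1.65 0.00
      vertex 0.00 4.00 0.00
      vertex 8.00 4.00 0.00
    endloop
  endfacet
  facet normal 0.0000 0.0000 -1.0000
    outer loop
      vertex 2.76 0.20 0.00
      vertex 0.76 1.65 0.00
      vertex 8.00 4.00 0.00
    endloop
  endfacet
  facet normal 0.0000 0.0000 -1.0000
    outer loop
      vertex 5.24 0.20 0.00
      vertex 2.76 0.20 0.00
      vertex 8.00 4.00 0.00
    endloop
  endfacet
  facet normal 0.0000 0.0000 -1.0000
    outer loop
      vertex 7.24 1.65 0.00
      vertex 5.24 0.20 0.00
      vertex 8.00 4.00 0.00
    endloop
  endfacet
  facet normal 0.0000 0.0000 1.0000
    outer loop
      vertex 8.00 4.00 29.00
      vertex 7.24 6.35 29.00
      vertex 5.24 7.80 29.00
    endloop
  endfacet
  facet normal 0.0000 0.0000 1.0000
    outer loop
      vertex 8.00 4.00 29.00
      vertex 5.24 7.80 29.00
      vertex 2.76 7.80 29.00
    endloop
  endfacet
  facet normal 0.0000 0.0000 1.0000
    outer loop
      vertex 8.00 4.00 29.00
      vertex 2.76 7.80 29.00
      vertex 0.76 6.35 29.00
    endloop
  endfacet
  facet normal 0.0000 0.0000 1.0000
    outer loop
      vertex 8.00 4.00 29.00
      vertex 0.76 6.35 29.00
      vertex 0.00 4.00 29.00
    endloop
  endfacet
  facet normal 0.0000 0.0000 1.0000
    outer loop
      vertex 8.00 4.00 29.00
      vertex 0.00 4.00 29.00
      vertex 0.76 1.65 29.00
    endloop
  endfacet
  facet normal 0.0000 0.0000 1.0000
    outer loop
      vertex 8.00 4.00 29.00
      vertex 0.76 1.65 29.00
      vertex 2.76 0.20 29.00
    endloop
  endfacet
  facet normal 0.0000 0.0000 1.0000
    outer loop
      vertex 8.00 4.00 29.00
      vertex 2.76 0.20 29.00
      vertex 5.24 0.20 29.00
    endloop
  endfacet
  facet normal 0.0000 0.0000 1.0000
    outer loop
      vertex 8.00 4.00 29.00
      vertex 5.24 0.20 29.00
      vertex 7.24 1.65 29.00
    endloop
  endfacet
  facet normal 0.9515 0.3077 0.0000
    outer loop
      vertex 8.00 4.00 0.00
      vertex 7.24 6.35 0.00
      vertex 7.24 6.35 29.00
    endloop
  endfacet
  facet normal 0.9515 0.3077 0.0000
    outer loop
      vertex 8.00 4.00 0.00
      vertex 7.24 6.35 29.00
      vertex 8.00 4.00 29.00
    endloop
  endfacet
  facet normal 0.5870 0.8096 0.0000
    outer loop
      vertex 7.24 6.35 0.00
      vertex 5.24 7.80 0.00
      vertex 5.24 7.80 29.00
    endloop
  endfacet
  facet normal 0.5870 0.8096 0.0000
    outer loop
      vertex 7.24 6.35 0.00
      vertex 5.24 7.80 29.00
      vertex 7.24 6.35 29.00
    endloop
  endfacet
  facet normal 0.0000 1.0000 0.0000
    outer loop
      vertex 5.24 7.80 0.00
      vertex 2.76 7.80 0.00
      vertex 2.76 7.80 29.00
    endloop
  endfacet
  facet normal 0.0000 1.0000 0.0000
    outer loop
      vertex 5.24 7.80 0.00
      vertex 2.76 7.80 29.00
      vertex 5.24 7.80 29.00
    endloop
  endfacet
  facet normal -0.5870 0.8096 0.0000
    outer loop
      vertex 2.76 7.80 0.00
      vertex 0.76 6.35 0.00
      vertex 0.76 6.35 29.00
    endloop
  endfacet
  facet normal -0.5870 0.8096 0.0000
    outer loop
      vertex 2.76 7.80 0.00
      vertex 0.76 6.35 29.00
      vertex 2.76 7.80 29.00
    endloop
  endfacet
  facet normal -0.9515 0.3077 0.0000
    outer loop
      vertex 0.76 6.35 0.00
      vertex 0.00 4.00 0.00
      vertex 0.00 4.00 29.00
    endloop
  endfacet
  facet normal -0.9515 0.3077 0.0000
    outer loop
      vertex 0.76 6.35 0.00
      vertex 0.00 4.00 29.00
      vertex 0.76 6.35 29.00
    endloop
  endfacet
  facet normal -0.9515 -0.3077 0.0000
    outer loop
      vertex 0.00 4.00 0.00
      vertex 0.76 1.65 0.00
      vertex 0.76 1.65 29.00
    endloop
  endfacet
  facet normal -0.9515 -0.3077 0.0000
    outer loop
      vertex 0.00 4.00 0.00
      vertex 0.76 1.65 29.00
      vertex 0.00 4.00 29.00
    endloop
  endfacet
  facet normal -0.5870 -0.8096 0.0000
    outer loop
      vertex 0.76 1.65 0.00
      vertex 2.76 0.20 0.00
      vertex 2.76 0.20 29.00
    endloop
  endfacet
  facet normal -0.5870 -0.8096 0.0000
    outer loop
      vertex 0.76 1.65 0.00
      vertex 2.76 0.20 29.00
      vertex 0.76 1.65 29.00
    endloop
  endfacet
  facet normal 0.0000 -1.0000 0.0000
    outer loop
      vertex 2.76 0.20 0.00
      vertex 5.24 0.20 0.00
      vertex 5.24 0.20 29.00
    endloop
  endfacet
  facet normal 0.0000 -1.0000 0.0000
    outer loop
      vertex 2.76 0.20 0.00
      vertex 5.24 0.20 29.00
      vertex 2.76 0.20 29.00
    endloop
  endfacet
  facet normal 0.5870 -0.8096 0.0000
    outer loop
      vertex 5.24 0.20 0.00
      vertex 7.24 1.65 0.00
      vertex 7.24 1.65 29.00
    endloop
  endfacet
  facet normal 0.5870 -0.8096 0.0000
    outer loop
      vertex 5.24 0.20 0.00
      vertex 7.24 1.65 29.00
      vertex 5.24 0.20 29.00
    endloop
  endfacet
  facet normal 0.9515 -0.3077 0.0000
    outer loop
      vertex 7.24 1.65 0.00
      vertex 8.00 4.00 0.00
      vertex 8.00 4.00 29.00
    endloop
  endfacet
  facet normal 0.9515 -0.3077 0.0000
    outer loop
      vertex 7.24 1.65 0.00
      vertex 8.00 4.00 29.00
      vertex 7.24 1.65 29.00
    endloop
  endfacet
endsolid part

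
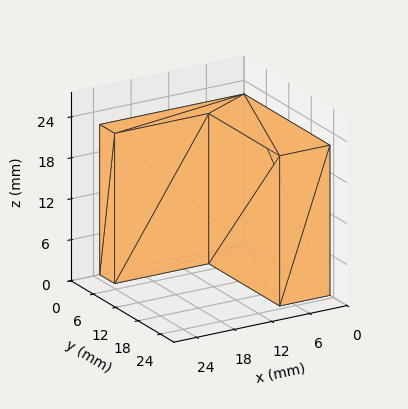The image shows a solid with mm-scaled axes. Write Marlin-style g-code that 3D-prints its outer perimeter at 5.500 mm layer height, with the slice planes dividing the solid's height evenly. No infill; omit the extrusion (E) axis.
Reading the render: the shape is an L-shaped prism: outer 23 × 23 mm, arm thicknesses ≈ 4 mm (horizontal) and 8 mm (vertical), extruded 22 mm in z (dimensions read to the nearest mm from the axis ticks). For the g-code, the solid's height is divided into equal slices at the stated Δz and each level perimeter traced with G1 moves after a G0 lift.

; perimeter-only toolpath
G21 ; units = mm
G90 ; absolute positioning
G28 ; home
; layer 1
G0 Z5.500
G0 X0.000 Y0.000
G1 X23.000 Y0.000
G1 X23.000 Y4.000
G1 X8.000 Y4.000
G1 X8.000 Y23.000
G1 X0.000 Y23.000
G1 X0.000 Y0.000
; layer 2
G0 Z11.000
G0 X0.000 Y0.000
G1 X23.000 Y0.000
G1 X23.000 Y4.000
G1 X8.000 Y4.000
G1 X8.000 Y23.000
G1 X0.000 Y23.000
G1 X0.000 Y0.000
; layer 3
G0 Z16.500
G0 X0.000 Y0.000
G1 X23.000 Y0.000
G1 X23.000 Y4.000
G1 X8.000 Y4.000
G1 X8.000 Y23.000
G1 X0.000 Y23.000
G1 X0.000 Y0.000
; layer 4
G0 Z22.000
G0 X0.000 Y0.000
G1 X23.000 Y0.000
G1 X23.000 Y4.000
G1 X8.000 Y4.000
G1 X8.000 Y23.000
G1 X0.000 Y23.000
G1 X0.000 Y0.000
M2 ; end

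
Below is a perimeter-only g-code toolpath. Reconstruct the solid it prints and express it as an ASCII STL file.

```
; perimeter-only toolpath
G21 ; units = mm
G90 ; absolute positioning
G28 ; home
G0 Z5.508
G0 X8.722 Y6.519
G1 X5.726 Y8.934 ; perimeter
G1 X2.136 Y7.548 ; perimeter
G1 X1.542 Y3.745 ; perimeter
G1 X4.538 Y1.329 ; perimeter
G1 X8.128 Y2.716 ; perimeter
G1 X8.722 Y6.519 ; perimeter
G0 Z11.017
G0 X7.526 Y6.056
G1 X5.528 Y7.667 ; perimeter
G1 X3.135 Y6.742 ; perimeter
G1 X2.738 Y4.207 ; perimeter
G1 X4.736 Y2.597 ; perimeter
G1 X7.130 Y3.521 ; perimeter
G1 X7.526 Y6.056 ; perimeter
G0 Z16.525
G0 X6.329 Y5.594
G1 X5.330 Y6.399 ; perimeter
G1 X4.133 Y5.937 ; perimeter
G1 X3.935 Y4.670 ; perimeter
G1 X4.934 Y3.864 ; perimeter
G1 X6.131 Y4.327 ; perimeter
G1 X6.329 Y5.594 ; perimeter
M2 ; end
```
solid part
  facet normal 0.0000 0.0000 -1.0000
    outer loop
      vertex 1.137 8.353 0.000
      vertex 5.924 10.202 0.000
      vertex 9.919 6.981 0.000
    endloop
  endfacet
  facet normal 0.0000 0.0000 -1.0000
    outer loop
      vertex 0.345 3.283 0.000
      vertex 1.137 8.353 0.000
      vertex 9.919 6.981 0.000
    endloop
  endfacet
  facet normal 0.0000 0.0000 -1.0000
    outer loop
      vertex 4.340 0.062 0.000
      vertex 0.345 3.283 0.000
      vertex 9.919 6.981 0.000
    endloop
  endfacet
  facet normal 0.0000 0.0000 -1.0000
    outer loop
      vertex 9.127 1.911 0.000
      vertex 4.340 0.062 0.000
      vertex 9.919 6.981 0.000
    endloop
  endfacet
  facet normal 0.6153 0.7631 0.1977
    outer loop
      vertex 9.919 6.981 0.000
      vertex 5.924 10.202 0.000
      vertex 5.132 5.132 22.033
    endloop
  endfacet
  facet normal -0.3532 0.9144 0.1977
    outer loop
      vertex 5.924 10.202 0.000
      vertex 1.137 8.353 0.000
      vertex 5.132 5.132 22.033
    endloop
  endfacet
  facet normal -0.9685 0.1513 0.1977
    outer loop
      vertex 1.137 8.353 0.000
      vertex 0.345 3.283 0.000
      vertex 5.132 5.132 22.033
    endloop
  endfacet
  facet normal -0.6153 -0.7631 0.1977
    outer loop
      vertex 0.345 3.283 0.000
      vertex 4.340 0.062 0.000
      vertex 5.132 5.132 22.033
    endloop
  endfacet
  facet normal 0.3532 -0.9144 0.1977
    outer loop
      vertex 4.340 0.062 0.000
      vertex 9.127 1.911 0.000
      vertex 5.132 5.132 22.033
    endloop
  endfacet
  facet normal 0.9685 -0.1513 0.1977
    outer loop
      vertex 9.127 1.911 0.000
      vertex 9.919 6.981 0.000
      vertex 5.132 5.132 22.033
    endloop
  endfacet
endsolid part

The G0 Z moves step by Δz≈5.508 mm. The G1 loops shrink linearly with z, so the solid tapers from its base footprint up to z≈22. Closing with a flat bottom cap and the tapered top and triangulating gives 10 facets — a regular 6-sided pyramid, base circumscribed radius ≈ 5.13 mm, apex at z ≈ 22 mm.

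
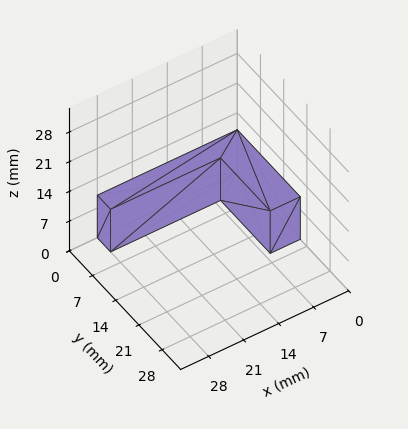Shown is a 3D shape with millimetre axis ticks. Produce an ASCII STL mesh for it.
Reading the render: the shape is an L-shaped prism: outer 28 × 19 mm, arm thicknesses ≈ 4 mm (horizontal) and 6 mm (vertical), extruded 10 mm in z (dimensions read to the nearest mm from the axis ticks). For the STL, each face is triangulated and given an outward normal.

solid part
  facet normal 0.0000 0.0000 -1.0000
    outer loop
      vertex 28.00 4.00 0.00
      vertex 28.00 0.00 0.00
      vertex 0.00 0.00 0.00
    endloop
  endfacet
  facet normal 0.0000 0.0000 -1.0000
    outer loop
      vertex 6.00 4.00 0.00
      vertex 28.00 4.00 0.00
      vertex 0.00 0.00 0.00
    endloop
  endfacet
  facet normal 0.0000 0.0000 -1.0000
    outer loop
      vertex 6.00 19.00 0.00
      vertex 6.00 4.00 0.00
      vertex 0.00 0.00 0.00
    endloop
  endfacet
  facet normal 0.0000 0.0000 -1.0000
    outer loop
      vertex 0.00 19.00 0.00
      vertex 6.00 19.00 0.00
      vertex 0.00 0.00 0.00
    endloop
  endfacet
  facet normal 0.0000 0.0000 1.0000
    outer loop
      vertex 0.00 0.00 10.00
      vertex 28.00 0.00 10.00
      vertex 28.00 4.00 10.00
    endloop
  endfacet
  facet normal 0.0000 0.0000 1.0000
    outer loop
      vertex 0.00 0.00 10.00
      vertex 28.00 4.00 10.00
      vertex 6.00 4.00 10.00
    endloop
  endfacet
  facet normal 0.0000 0.0000 1.0000
    outer loop
      vertex 0.00 0.00 10.00
      vertex 6.00 4.00 10.00
      vertex 6.00 19.00 10.00
    endloop
  endfacet
  facet normal 0.0000 0.0000 1.0000
    outer loop
      vertex 0.00 0.00 10.00
      vertex 6.00 19.00 10.00
      vertex 0.00 19.00 10.00
    endloop
  endfacet
  facet normal 0.0000 -1.0000 0.0000
    outer loop
      vertex 0.00 0.00 0.00
      vertex 28.00 0.00 0.00
      vertex 28.00 0.00 10.00
    endloop
  endfacet
  facet normal 0.0000 -1.0000 0.0000
    outer loop
      vertex 0.00 0.00 0.00
      vertex 28.00 0.00 10.00
      vertex 0.00 0.00 10.00
    endloop
  endfacet
  facet normal 1.0000 0.0000 0.0000
    outer loop
      vertex 28.00 0.00 0.00
      vertex 28.00 4.00 0.00
      vertex 28.00 4.00 10.00
    endloop
  endfacet
  facet normal 1.0000 0.0000 0.0000
    outer loop
      vertex 28.00 0.00 0.00
      vertex 28.00 4.00 10.00
      vertex 28.00 0.00 10.00
    endloop
  endfacet
  facet normal 0.0000 1.0000 0.0000
    outer loop
      vertex 28.00 4.00 0.00
      vertex 6.00 4.00 0.00
      vertex 6.00 4.00 10.00
    endloop
  endfacet
  facet normal 0.0000 1.0000 0.0000
    outer loop
      vertex 28.00 4.00 0.00
      vertex 6.00 4.00 10.00
      vertex 28.00 4.00 10.00
    endloop
  endfacet
  facet normal 1.0000 0.0000 0.0000
    outer loop
      vertex 6.00 4.00 0.00
      vertex 6.00 19.00 0.00
      vertex 6.00 19.00 10.00
    endloop
  endfacet
  facet normal 1.0000 0.0000 0.0000
    outer loop
      vertex 6.00 4.00 0.00
      vertex 6.00 19.00 10.00
      vertex 6.00 4.00 10.00
    endloop
  endfacet
  facet normal 0.0000 1.0000 0.0000
    outer loop
      vertex 6.00 19.00 0.00
      vertex 0.00 19.00 0.00
      vertex 0.00 19.00 10.00
    endloop
  endfacet
  facet normal 0.0000 1.0000 0.0000
    outer loop
      vertex 6.00 19.00 0.00
      vertex 0.00 19.00 10.00
      vertex 6.00 19.00 10.00
    endloop
  endfacet
  facet normal -1.0000 0.0000 0.0000
    outer loop
      vertex 0.00 19.00 0.00
      vertex 0.00 0.00 0.00
      vertex 0.00 0.00 10.00
    endloop
  endfacet
  facet normal -1.0000 0.0000 0.0000
    outer loop
      vertex 0.00 19.00 0.00
      vertex 0.00 0.00 10.00
      vertex 0.00 19.00 10.00
    endloop
  endfacet
endsolid part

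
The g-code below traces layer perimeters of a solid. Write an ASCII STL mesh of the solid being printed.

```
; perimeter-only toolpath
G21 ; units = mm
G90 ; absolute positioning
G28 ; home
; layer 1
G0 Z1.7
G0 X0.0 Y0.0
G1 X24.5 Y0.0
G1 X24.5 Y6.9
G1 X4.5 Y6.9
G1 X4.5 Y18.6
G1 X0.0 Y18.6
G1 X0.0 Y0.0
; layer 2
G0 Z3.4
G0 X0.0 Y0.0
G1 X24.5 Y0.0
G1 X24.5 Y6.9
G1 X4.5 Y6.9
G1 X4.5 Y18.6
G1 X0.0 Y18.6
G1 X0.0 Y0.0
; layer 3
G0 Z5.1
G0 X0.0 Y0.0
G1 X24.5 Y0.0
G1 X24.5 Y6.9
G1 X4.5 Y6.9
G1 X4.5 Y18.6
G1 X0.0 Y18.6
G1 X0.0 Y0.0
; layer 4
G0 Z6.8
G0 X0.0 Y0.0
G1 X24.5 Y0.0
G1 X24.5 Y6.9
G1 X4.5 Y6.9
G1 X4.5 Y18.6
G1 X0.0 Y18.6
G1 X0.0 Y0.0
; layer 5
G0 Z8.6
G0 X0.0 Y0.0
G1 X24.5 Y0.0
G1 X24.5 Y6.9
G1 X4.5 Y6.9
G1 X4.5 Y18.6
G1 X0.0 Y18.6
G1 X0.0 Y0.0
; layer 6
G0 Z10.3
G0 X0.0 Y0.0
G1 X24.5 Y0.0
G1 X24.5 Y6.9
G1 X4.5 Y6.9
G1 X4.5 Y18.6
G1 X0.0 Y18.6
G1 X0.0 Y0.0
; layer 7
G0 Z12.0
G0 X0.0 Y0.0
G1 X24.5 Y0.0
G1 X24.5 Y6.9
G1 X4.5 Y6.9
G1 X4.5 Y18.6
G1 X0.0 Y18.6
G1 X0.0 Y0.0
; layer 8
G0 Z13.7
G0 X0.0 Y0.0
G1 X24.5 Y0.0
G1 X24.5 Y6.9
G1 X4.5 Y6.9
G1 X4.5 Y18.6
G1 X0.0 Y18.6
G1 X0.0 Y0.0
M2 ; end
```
solid part
  facet normal 0.0000 0.0000 -1.0000
    outer loop
      vertex 24.5 6.9 0.0
      vertex 24.5 0.0 0.0
      vertex 0.0 0.0 0.0
    endloop
  endfacet
  facet normal 0.0000 0.0000 -1.0000
    outer loop
      vertex 4.5 6.9 0.0
      vertex 24.5 6.9 0.0
      vertex 0.0 0.0 0.0
    endloop
  endfacet
  facet normal 0.0000 0.0000 -1.0000
    outer loop
      vertex 4.5 18.6 0.0
      vertex 4.5 6.9 0.0
      vertex 0.0 0.0 0.0
    endloop
  endfacet
  facet normal 0.0000 0.0000 -1.0000
    outer loop
      vertex 0.0 18.6 0.0
      vertex 4.5 18.6 0.0
      vertex 0.0 0.0 0.0
    endloop
  endfacet
  facet normal 0.0000 0.0000 1.0000
    outer loop
      vertex 0.0 0.0 13.7
      vertex 24.5 0.0 13.7
      vertex 24.5 6.9 13.7
    endloop
  endfacet
  facet normal 0.0000 0.0000 1.0000
    outer loop
      vertex 0.0 0.0 13.7
      vertex 24.5 6.9 13.7
      vertex 4.5 6.9 13.7
    endloop
  endfacet
  facet normal 0.0000 0.0000 1.0000
    outer loop
      vertex 0.0 0.0 13.7
      vertex 4.5 6.9 13.7
      vertex 4.5 18.6 13.7
    endloop
  endfacet
  facet normal 0.0000 0.0000 1.0000
    outer loop
      vertex 0.0 0.0 13.7
      vertex 4.5 18.6 13.7
      vertex 0.0 18.6 13.7
    endloop
  endfacet
  facet normal 0.0000 -1.0000 0.0000
    outer loop
      vertex 0.0 0.0 0.0
      vertex 24.5 0.0 0.0
      vertex 24.5 0.0 13.7
    endloop
  endfacet
  facet normal 0.0000 -1.0000 0.0000
    outer loop
      vertex 0.0 0.0 0.0
      vertex 24.5 0.0 13.7
      vertex 0.0 0.0 13.7
    endloop
  endfacet
  facet normal 1.0000 0.0000 0.0000
    outer loop
      vertex 24.5 0.0 0.0
      vertex 24.5 6.9 0.0
      vertex 24.5 6.9 13.7
    endloop
  endfacet
  facet normal 1.0000 0.0000 0.0000
    outer loop
      vertex 24.5 0.0 0.0
      vertex 24.5 6.9 13.7
      vertex 24.5 0.0 13.7
    endloop
  endfacet
  facet normal 0.0000 1.0000 0.0000
    outer loop
      vertex 24.5 6.9 0.0
      vertex 4.5 6.9 0.0
      vertex 4.5 6.9 13.7
    endloop
  endfacet
  facet normal 0.0000 1.0000 0.0000
    outer loop
      vertex 24.5 6.9 0.0
      vertex 4.5 6.9 13.7
      vertex 24.5 6.9 13.7
    endloop
  endfacet
  facet normal 1.0000 0.0000 0.0000
    outer loop
      vertex 4.5 6.9 0.0
      vertex 4.5 18.6 0.0
      vertex 4.5 18.6 13.7
    endloop
  endfacet
  facet normal 1.0000 0.0000 0.0000
    outer loop
      vertex 4.5 6.9 0.0
      vertex 4.5 18.6 13.7
      vertex 4.5 6.9 13.7
    endloop
  endfacet
  facet normal 0.0000 1.0000 0.0000
    outer loop
      vertex 4.5 18.6 0.0
      vertex 0.0 18.6 0.0
      vertex 0.0 18.6 13.7
    endloop
  endfacet
  facet normal 0.0000 1.0000 0.0000
    outer loop
      vertex 4.5 18.6 0.0
      vertex 0.0 18.6 13.7
      vertex 4.5 18.6 13.7
    endloop
  endfacet
  facet normal -1.0000 0.0000 0.0000
    outer loop
      vertex 0.0 18.6 0.0
      vertex 0.0 0.0 0.0
      vertex 0.0 0.0 13.7
    endloop
  endfacet
  facet normal -1.0000 0.0000 0.0000
    outer loop
      vertex 0.0 18.6 0.0
      vertex 0.0 0.0 13.7
      vertex 0.0 18.6 13.7
    endloop
  endfacet
endsolid part

The G0 Z moves step by Δz≈1.7 mm. Every layer's G1 loop is the same polygon, so the solid is a straight extrusion of it from z=0 to z≈13.7. Closing with flat bottom and top caps and triangulating gives 20 facets — an L-shaped prism: outer 24.5 × 18.6 mm, arm thicknesses ≈ 6.9 mm (horizontal) and 4.5 mm (vertical), extruded 13.7 mm in z.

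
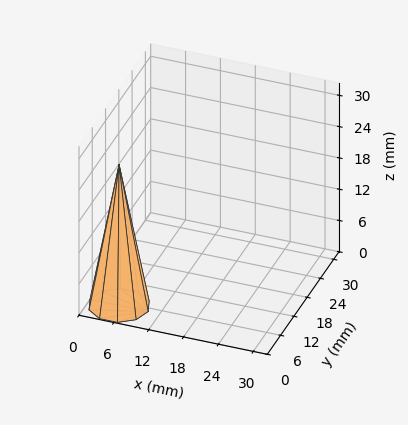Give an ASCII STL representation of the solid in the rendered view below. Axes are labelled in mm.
Reading the render: the shape is a regular 10-sided pyramid, base circumscribed radius ≈ 5 mm, apex at z ≈ 27 mm (dimensions read to the nearest mm from the axis ticks). For the STL, each face is triangulated and given an outward normal.

solid part
  facet normal 0.0000 0.0000 -1.0000
    outer loop
      vertex 6.545 9.755 0.000
      vertex 9.045 7.939 0.000
      vertex 10.000 5.000 0.000
    endloop
  endfacet
  facet normal 0.0000 0.0000 -1.0000
    outer loop
      vertex 3.455 9.755 0.000
      vertex 6.545 9.755 0.000
      vertex 10.000 5.000 0.000
    endloop
  endfacet
  facet normal 0.0000 0.0000 -1.0000
    outer loop
      vertex 0.955 7.939 0.000
      vertex 3.455 9.755 0.000
      vertex 10.000 5.000 0.000
    endloop
  endfacet
  facet normal 0.0000 0.0000 -1.0000
    outer loop
      vertex 0.000 5.000 0.000
      vertex 0.955 7.939 0.000
      vertex 10.000 5.000 0.000
    endloop
  endfacet
  facet normal 0.0000 0.0000 -1.0000
    outer loop
      vertex 0.955 2.061 0.000
      vertex 0.000 5.000 0.000
      vertex 10.000 5.000 0.000
    endloop
  endfacet
  facet normal 0.0000 0.0000 -1.0000
    outer loop
      vertex 3.455 0.245 0.000
      vertex 0.955 2.061 0.000
      vertex 10.000 5.000 0.000
    endloop
  endfacet
  facet normal 0.0000 0.0000 -1.0000
    outer loop
      vertex 6.545 0.245 0.000
      vertex 3.455 0.245 0.000
      vertex 10.000 5.000 0.000
    endloop
  endfacet
  facet normal 0.0000 0.0000 -1.0000
    outer loop
      vertex 9.045 2.061 0.000
      vertex 6.545 0.245 0.000
      vertex 10.000 5.000 0.000
    endloop
  endfacet
  facet normal 0.9366 0.3044 0.1735
    outer loop
      vertex 10.000 5.000 0.000
      vertex 9.045 7.939 0.000
      vertex 5.000 5.000 27.000
    endloop
  endfacet
  facet normal 0.5788 0.7968 0.1734
    outer loop
      vertex 9.045 7.939 0.000
      vertex 6.545 9.755 0.000
      vertex 5.000 5.000 27.000
    endloop
  endfacet
  facet normal 0.0000 0.9848 0.1734
    outer loop
      vertex 6.545 9.755 0.000
      vertex 3.455 9.755 0.000
      vertex 5.000 5.000 27.000
    endloop
  endfacet
  facet normal -0.5788 0.7968 0.1734
    outer loop
      vertex 3.455 9.755 0.000
      vertex 0.955 7.939 0.000
      vertex 5.000 5.000 27.000
    endloop
  endfacet
  facet normal -0.9366 0.3044 0.1735
    outer loop
      vertex 0.955 7.939 0.000
      vertex 0.000 5.000 0.000
      vertex 5.000 5.000 27.000
    endloop
  endfacet
  facet normal -0.9366 -0.3044 0.1735
    outer loop
      vertex 0.000 5.000 0.000
      vertex 0.955 2.061 0.000
      vertex 5.000 5.000 27.000
    endloop
  endfacet
  facet normal -0.5788 -0.7968 0.1734
    outer loop
      vertex 0.955 2.061 0.000
      vertex 3.455 0.245 0.000
      vertex 5.000 5.000 27.000
    endloop
  endfacet
  facet normal 0.0000 -0.9848 0.1734
    outer loop
      vertex 3.455 0.245 0.000
      vertex 6.545 0.245 0.000
      vertex 5.000 5.000 27.000
    endloop
  endfacet
  facet normal 0.5788 -0.7968 0.1734
    outer loop
      vertex 6.545 0.245 0.000
      vertex 9.045 2.061 0.000
      vertex 5.000 5.000 27.000
    endloop
  endfacet
  facet normal 0.9366 -0.3044 0.1735
    outer loop
      vertex 9.045 2.061 0.000
      vertex 10.000 5.000 0.000
      vertex 5.000 5.000 27.000
    endloop
  endfacet
endsolid part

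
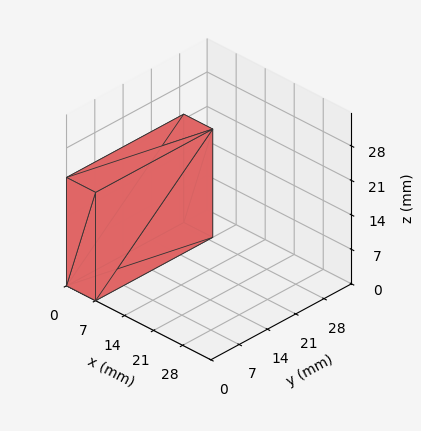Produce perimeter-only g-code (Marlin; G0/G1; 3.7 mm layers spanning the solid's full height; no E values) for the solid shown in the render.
Reading the render: the shape is a rectangular box, roughly 7 × 29 mm footprint and 22 mm tall (dimensions read to the nearest mm from the axis ticks). For the g-code, the solid's height is divided into equal slices at the stated Δz and each level perimeter traced with G1 moves after a G0 lift.

; perimeter-only toolpath
G21 ; units = mm
G90 ; absolute positioning
G28 ; home
; layer 1
G0 Z3.7
G0 X0.0 Y0.0
G1 X7.0 Y0.0
G1 X7.0 Y29.0
G1 X0.0 Y29.0
G1 X0.0 Y0.0
; layer 2
G0 Z7.3
G0 X0.0 Y0.0
G1 X7.0 Y0.0
G1 X7.0 Y29.0
G1 X0.0 Y29.0
G1 X0.0 Y0.0
; layer 3
G0 Z11.0
G0 X0.0 Y0.0
G1 X7.0 Y0.0
G1 X7.0 Y29.0
G1 X0.0 Y29.0
G1 X0.0 Y0.0
; layer 4
G0 Z14.7
G0 X0.0 Y0.0
G1 X7.0 Y0.0
G1 X7.0 Y29.0
G1 X0.0 Y29.0
G1 X0.0 Y0.0
; layer 5
G0 Z18.3
G0 X0.0 Y0.0
G1 X7.0 Y0.0
G1 X7.0 Y29.0
G1 X0.0 Y29.0
G1 X0.0 Y0.0
; layer 6
G0 Z22.0
G0 X0.0 Y0.0
G1 X7.0 Y0.0
G1 X7.0 Y29.0
G1 X0.0 Y29.0
G1 X0.0 Y0.0
M2 ; end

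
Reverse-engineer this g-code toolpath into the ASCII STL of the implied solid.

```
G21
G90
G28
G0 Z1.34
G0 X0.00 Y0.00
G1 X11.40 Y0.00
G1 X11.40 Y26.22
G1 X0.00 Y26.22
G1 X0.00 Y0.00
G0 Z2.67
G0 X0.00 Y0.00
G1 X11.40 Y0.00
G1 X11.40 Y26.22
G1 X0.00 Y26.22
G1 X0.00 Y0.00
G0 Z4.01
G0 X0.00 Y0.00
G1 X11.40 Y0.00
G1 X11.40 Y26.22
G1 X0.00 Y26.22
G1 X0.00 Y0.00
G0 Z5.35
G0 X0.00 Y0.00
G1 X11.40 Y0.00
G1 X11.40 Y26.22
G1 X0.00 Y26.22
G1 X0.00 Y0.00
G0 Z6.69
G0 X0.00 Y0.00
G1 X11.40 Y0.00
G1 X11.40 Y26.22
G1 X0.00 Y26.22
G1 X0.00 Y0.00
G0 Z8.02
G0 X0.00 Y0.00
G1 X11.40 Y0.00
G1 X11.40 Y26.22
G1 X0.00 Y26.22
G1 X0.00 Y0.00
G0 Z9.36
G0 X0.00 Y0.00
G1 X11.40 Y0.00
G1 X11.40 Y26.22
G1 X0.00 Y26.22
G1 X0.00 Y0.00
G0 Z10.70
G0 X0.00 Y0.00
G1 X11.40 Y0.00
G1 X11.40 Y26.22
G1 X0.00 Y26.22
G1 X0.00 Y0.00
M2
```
solid part
  facet normal 0.0000 0.0000 -1.0000
    outer loop
      vertex 11.40 26.22 0.00
      vertex 11.40 0.00 0.00
      vertex 0.00 0.00 0.00
    endloop
  endfacet
  facet normal 0.0000 0.0000 -1.0000
    outer loop
      vertex 0.00 26.22 0.00
      vertex 11.40 26.22 0.00
      vertex 0.00 0.00 0.00
    endloop
  endfacet
  facet normal 0.0000 0.0000 1.0000
    outer loop
      vertex 0.00 0.00 10.70
      vertex 11.40 0.00 10.70
      vertex 11.40 26.22 10.70
    endloop
  endfacet
  facet normal 0.0000 0.0000 1.0000
    outer loop
      vertex 0.00 0.00 10.70
      vertex 11.40 26.22 10.70
      vertex 0.00 26.22 10.70
    endloop
  endfacet
  facet normal 0.0000 -1.0000 0.0000
    outer loop
      vertex 0.00 0.00 0.00
      vertex 11.40 0.00 0.00
      vertex 11.40 0.00 10.70
    endloop
  endfacet
  facet normal 0.0000 -1.0000 0.0000
    outer loop
      vertex 0.00 0.00 0.00
      vertex 11.40 0.00 10.70
      vertex 0.00 0.00 10.70
    endloop
  endfacet
  facet normal 0.0000 1.0000 0.0000
    outer loop
      vertex 11.40 26.22 10.70
      vertex 11.40 26.22 0.00
      vertex 0.00 26.22 0.00
    endloop
  endfacet
  facet normal 0.0000 1.0000 0.0000
    outer loop
      vertex 0.00 26.22 10.70
      vertex 11.40 26.22 10.70
      vertex 0.00 26.22 0.00
    endloop
  endfacet
  facet normal -1.0000 0.0000 0.0000
    outer loop
      vertex 0.00 26.22 10.70
      vertex 0.00 26.22 0.00
      vertex 0.00 0.00 0.00
    endloop
  endfacet
  facet normal -1.0000 0.0000 0.0000
    outer loop
      vertex 0.00 0.00 10.70
      vertex 0.00 26.22 10.70
      vertex 0.00 0.00 0.00
    endloop
  endfacet
  facet normal 1.0000 0.0000 0.0000
    outer loop
      vertex 11.40 0.00 0.00
      vertex 11.40 26.22 0.00
      vertex 11.40 26.22 10.70
    endloop
  endfacet
  facet normal 1.0000 0.0000 0.0000
    outer loop
      vertex 11.40 0.00 0.00
      vertex 11.40 26.22 10.70
      vertex 11.40 0.00 10.70
    endloop
  endfacet
endsolid part

The G0 Z moves step by Δz≈1.34 mm. Every layer's G1 loop is the same polygon, so the solid is a straight extrusion of it from z=0 to z≈10.7. Closing with flat bottom and top caps and triangulating gives 12 facets — a rectangular box, roughly 11.4 × 26.2 mm footprint and 10.7 mm tall.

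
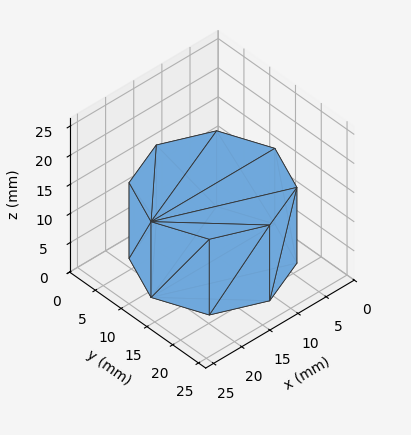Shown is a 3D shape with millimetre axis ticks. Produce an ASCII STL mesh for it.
Reading the render: the shape is a regular 8-sided prism (a cylinder approximated with 8 flat sides), circumscribed radius ≈ 11 mm, height ≈ 13 mm (dimensions read to the nearest mm from the axis ticks). For the STL, each face is triangulated and given an outward normal.

solid part
  facet normal 0.0000 0.0000 -1.0000
    outer loop
      vertex 11.00 22.00 0.00
      vertex 18.78 18.78 0.00
      vertex 22.00 11.00 0.00
    endloop
  endfacet
  facet normal 0.0000 0.0000 -1.0000
    outer loop
      vertex 3.22 18.78 0.00
      vertex 11.00 22.00 0.00
      vertex 22.00 11.00 0.00
    endloop
  endfacet
  facet normal 0.0000 0.0000 -1.0000
    outer loop
      vertex 0.00 11.00 0.00
      vertex 3.22 18.78 0.00
      vertex 22.00 11.00 0.00
    endloop
  endfacet
  facet normal 0.0000 0.0000 -1.0000
    outer loop
      vertex 3.22 3.22 0.00
      vertex 0.00 11.00 0.00
      vertex 22.00 11.00 0.00
    endloop
  endfacet
  facet normal 0.0000 0.0000 -1.0000
    outer loop
      vertex 11.00 0.00 0.00
      vertex 3.22 3.22 0.00
      vertex 22.00 11.00 0.00
    endloop
  endfacet
  facet normal 0.0000 0.0000 -1.0000
    outer loop
      vertex 18.78 3.22 0.00
      vertex 11.00 0.00 0.00
      vertex 22.00 11.00 0.00
    endloop
  endfacet
  facet normal 0.0000 0.0000 1.0000
    outer loop
      vertex 22.00 11.00 13.00
      vertex 18.78 18.78 13.00
      vertex 11.00 22.00 13.00
    endloop
  endfacet
  facet normal 0.0000 0.0000 1.0000
    outer loop
      vertex 22.00 11.00 13.00
      vertex 11.00 22.00 13.00
      vertex 3.22 18.78 13.00
    endloop
  endfacet
  facet normal 0.0000 0.0000 1.0000
    outer loop
      vertex 22.00 11.00 13.00
      vertex 3.22 18.78 13.00
      vertex 0.00 11.00 13.00
    endloop
  endfacet
  facet normal 0.0000 0.0000 1.0000
    outer loop
      vertex 22.00 11.00 13.00
      vertex 0.00 11.00 13.00
      vertex 3.22 3.22 13.00
    endloop
  endfacet
  facet normal 0.0000 0.0000 1.0000
    outer loop
      vertex 22.00 11.00 13.00
      vertex 3.22 3.22 13.00
      vertex 11.00 0.00 13.00
    endloop
  endfacet
  facet normal 0.0000 0.0000 1.0000
    outer loop
      vertex 22.00 11.00 13.00
      vertex 11.00 0.00 13.00
      vertex 18.78 3.22 13.00
    endloop
  endfacet
  facet normal 0.9240 0.3824 0.0000
    outer loop
      vertex 22.00 11.00 0.00
      vertex 18.78 18.78 0.00
      vertex 18.78 18.78 13.00
    endloop
  endfacet
  facet normal 0.9240 0.3824 0.0000
    outer loop
      vertex 22.00 11.00 0.00
      vertex 18.78 18.78 13.00
      vertex 22.00 11.00 13.00
    endloop
  endfacet
  facet normal 0.3824 0.9240 0.0000
    outer loop
      vertex 18.78 18.78 0.00
      vertex 11.00 22.00 0.00
      vertex 11.00 22.00 13.00
    endloop
  endfacet
  facet normal 0.3824 0.9240 0.0000
    outer loop
      vertex 18.78 18.78 0.00
      vertex 11.00 22.00 13.00
      vertex 18.78 18.78 13.00
    endloop
  endfacet
  facet normal -0.3824 0.9240 0.0000
    outer loop
      vertex 11.00 22.00 0.00
      vertex 3.22 18.78 0.00
      vertex 3.22 18.78 13.00
    endloop
  endfacet
  facet normal -0.3824 0.9240 0.0000
    outer loop
      vertex 11.00 22.00 0.00
      vertex 3.22 18.78 13.00
      vertex 11.00 22.00 13.00
    endloop
  endfacet
  facet normal -0.9240 0.3824 0.0000
    outer loop
      vertex 3.22 18.78 0.00
      vertex 0.00 11.00 0.00
      vertex 0.00 11.00 13.00
    endloop
  endfacet
  facet normal -0.9240 0.3824 0.0000
    outer loop
      vertex 3.22 18.78 0.00
      vertex 0.00 11.00 13.00
      vertex 3.22 18.78 13.00
    endloop
  endfacet
  facet normal -0.9240 -0.3824 0.0000
    outer loop
      vertex 0.00 11.00 0.00
      vertex 3.22 3.22 0.00
      vertex 3.22 3.22 13.00
    endloop
  endfacet
  facet normal -0.9240 -0.3824 0.0000
    outer loop
      vertex 0.00 11.00 0.00
      vertex 3.22 3.22 13.00
      vertex 0.00 11.00 13.00
    endloop
  endfacet
  facet normal -0.3824 -0.9240 0.0000
    outer loop
      vertex 3.22 3.22 0.00
      vertex 11.00 0.00 0.00
      vertex 11.00 0.00 13.00
    endloop
  endfacet
  facet normal -0.3824 -0.9240 0.0000
    outer loop
      vertex 3.22 3.22 0.00
      vertex 11.00 0.00 13.00
      vertex 3.22 3.22 13.00
    endloop
  endfacet
  facet normal 0.3824 -0.9240 0.0000
    outer loop
      vertex 11.00 0.00 0.00
      vertex 18.78 3.22 0.00
      vertex 18.78 3.22 13.00
    endloop
  endfacet
  facet normal 0.3824 -0.9240 0.0000
    outer loop
      vertex 11.00 0.00 0.00
      vertex 18.78 3.22 13.00
      vertex 11.00 0.00 13.00
    endloop
  endfacet
  facet normal 0.9240 -0.3824 0.0000
    outer loop
      vertex 18.78 3.22 0.00
      vertex 22.00 11.00 0.00
      vertex 22.00 11.00 13.00
    endloop
  endfacet
  facet normal 0.9240 -0.3824 0.0000
    outer loop
      vertex 18.78 3.22 0.00
      vertex 22.00 11.00 13.00
      vertex 18.78 3.22 13.00
    endloop
  endfacet
endsolid part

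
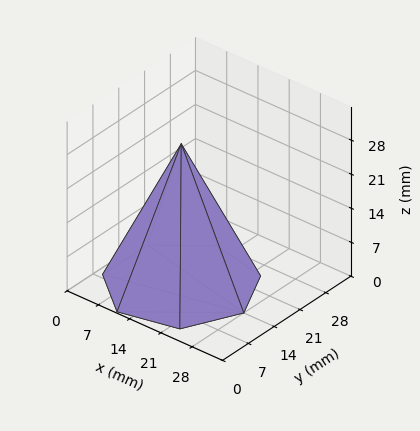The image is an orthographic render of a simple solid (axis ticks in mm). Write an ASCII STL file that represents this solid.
Reading the render: the shape is a regular 7-sided pyramid, base circumscribed radius ≈ 14 mm, apex at z ≈ 29 mm (dimensions read to the nearest mm from the axis ticks). For the STL, each face is triangulated and given an outward normal.

solid part
  facet normal 0.0000 0.0000 -1.0000
    outer loop
      vertex 10.885 27.649 0.000
      vertex 22.729 24.946 0.000
      vertex 28.000 14.000 0.000
    endloop
  endfacet
  facet normal 0.0000 0.0000 -1.0000
    outer loop
      vertex 1.386 20.074 0.000
      vertex 10.885 27.649 0.000
      vertex 28.000 14.000 0.000
    endloop
  endfacet
  facet normal 0.0000 0.0000 -1.0000
    outer loop
      vertex 1.386 7.926 0.000
      vertex 1.386 20.074 0.000
      vertex 28.000 14.000 0.000
    endloop
  endfacet
  facet normal 0.0000 0.0000 -1.0000
    outer loop
      vertex 10.885 0.351 0.000
      vertex 1.386 7.926 0.000
      vertex 28.000 14.000 0.000
    endloop
  endfacet
  facet normal 0.0000 0.0000 -1.0000
    outer loop
      vertex 22.729 3.054 0.000
      vertex 10.885 0.351 0.000
      vertex 28.000 14.000 0.000
    endloop
  endfacet
  facet normal 0.8262 0.3979 0.3989
    outer loop
      vertex 28.000 14.000 0.000
      vertex 22.729 24.946 0.000
      vertex 14.000 14.000 29.000
    endloop
  endfacet
  facet normal 0.2040 0.8940 0.3989
    outer loop
      vertex 22.729 24.946 0.000
      vertex 10.885 27.649 0.000
      vertex 14.000 14.000 29.000
    endloop
  endfacet
  facet normal -0.5717 0.7170 0.3989
    outer loop
      vertex 10.885 27.649 0.000
      vertex 1.386 20.074 0.000
      vertex 14.000 14.000 29.000
    endloop
  endfacet
  facet normal -0.9170 0.0000 0.3989
    outer loop
      vertex 1.386 20.074 0.000
      vertex 1.386 7.926 0.000
      vertex 14.000 14.000 29.000
    endloop
  endfacet
  facet normal -0.5717 -0.7170 0.3989
    outer loop
      vertex 1.386 7.926 0.000
      vertex 10.885 0.351 0.000
      vertex 14.000 14.000 29.000
    endloop
  endfacet
  facet normal 0.2040 -0.8940 0.3989
    outer loop
      vertex 10.885 0.351 0.000
      vertex 22.729 3.054 0.000
      vertex 14.000 14.000 29.000
    endloop
  endfacet
  facet normal 0.8262 -0.3979 0.3989
    outer loop
      vertex 22.729 3.054 0.000
      vertex 28.000 14.000 0.000
      vertex 14.000 14.000 29.000
    endloop
  endfacet
endsolid part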